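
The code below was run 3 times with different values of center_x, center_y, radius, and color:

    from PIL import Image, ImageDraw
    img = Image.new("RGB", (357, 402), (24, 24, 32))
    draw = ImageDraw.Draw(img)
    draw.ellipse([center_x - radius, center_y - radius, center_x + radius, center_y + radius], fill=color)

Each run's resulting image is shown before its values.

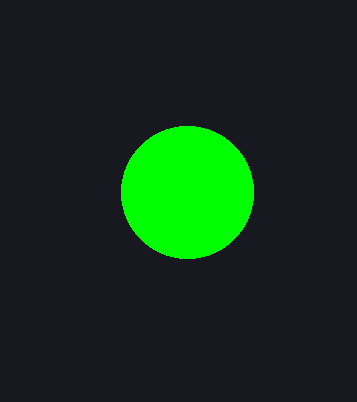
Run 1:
center_x = 187; center_y = 192; radius = 66; color = 'lime'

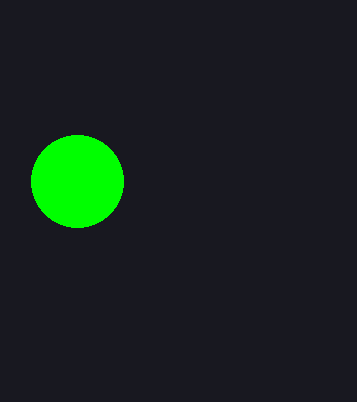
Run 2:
center_x = 77
center_y = 181
radius = 46
color = 'lime'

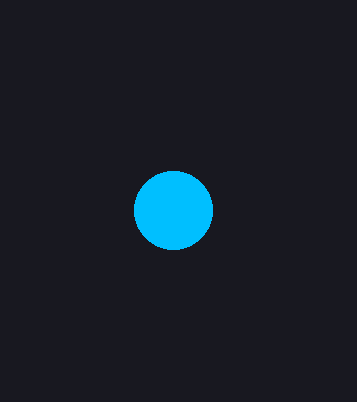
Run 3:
center_x = 173
center_y = 210
radius = 39
color = 'deepskyblue'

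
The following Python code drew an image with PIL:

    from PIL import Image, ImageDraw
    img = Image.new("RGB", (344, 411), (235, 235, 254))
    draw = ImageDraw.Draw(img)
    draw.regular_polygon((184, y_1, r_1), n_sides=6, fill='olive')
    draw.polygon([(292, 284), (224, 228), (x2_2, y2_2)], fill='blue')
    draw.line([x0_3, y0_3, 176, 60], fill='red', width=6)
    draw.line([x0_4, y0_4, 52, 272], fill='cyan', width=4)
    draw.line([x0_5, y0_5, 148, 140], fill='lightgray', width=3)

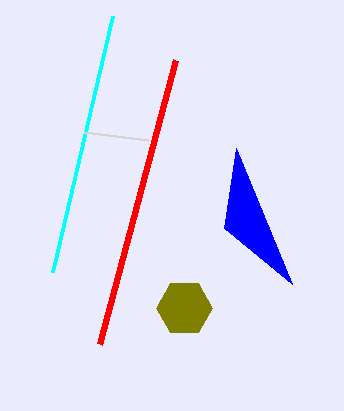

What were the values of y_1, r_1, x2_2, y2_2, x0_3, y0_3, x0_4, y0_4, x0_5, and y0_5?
y_1 = 308
r_1 = 28
x2_2 = 236
y2_2 = 148
x0_3 = 100
y0_3 = 344
x0_4 = 112
y0_4 = 16
x0_5 = 84
y0_5 = 132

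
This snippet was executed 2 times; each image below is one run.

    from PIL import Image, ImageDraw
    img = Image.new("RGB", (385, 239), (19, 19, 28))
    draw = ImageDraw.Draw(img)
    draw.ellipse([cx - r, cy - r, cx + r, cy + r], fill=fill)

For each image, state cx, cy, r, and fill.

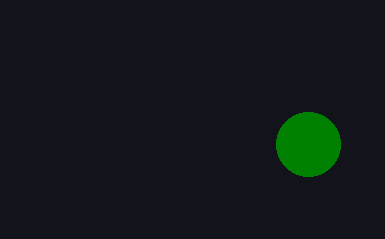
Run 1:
cx = 308; cy = 144; r = 32; fill = 'green'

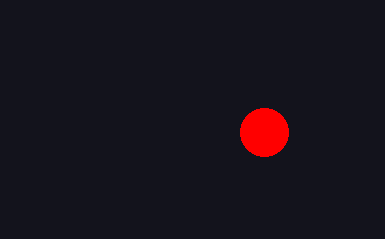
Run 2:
cx = 264; cy = 132; r = 24; fill = 'red'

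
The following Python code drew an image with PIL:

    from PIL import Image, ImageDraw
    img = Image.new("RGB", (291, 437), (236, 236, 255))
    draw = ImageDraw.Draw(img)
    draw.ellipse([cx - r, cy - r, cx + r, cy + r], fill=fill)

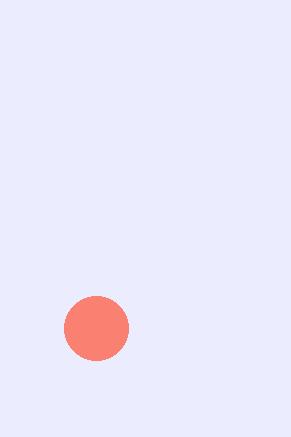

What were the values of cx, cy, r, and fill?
cx = 96, cy = 328, r = 32, fill = 'salmon'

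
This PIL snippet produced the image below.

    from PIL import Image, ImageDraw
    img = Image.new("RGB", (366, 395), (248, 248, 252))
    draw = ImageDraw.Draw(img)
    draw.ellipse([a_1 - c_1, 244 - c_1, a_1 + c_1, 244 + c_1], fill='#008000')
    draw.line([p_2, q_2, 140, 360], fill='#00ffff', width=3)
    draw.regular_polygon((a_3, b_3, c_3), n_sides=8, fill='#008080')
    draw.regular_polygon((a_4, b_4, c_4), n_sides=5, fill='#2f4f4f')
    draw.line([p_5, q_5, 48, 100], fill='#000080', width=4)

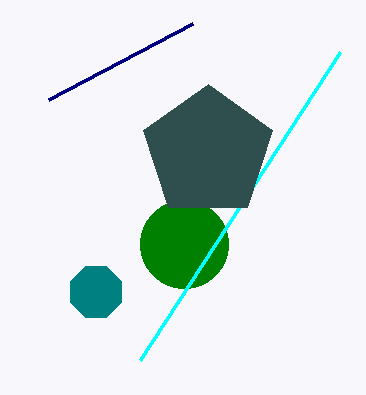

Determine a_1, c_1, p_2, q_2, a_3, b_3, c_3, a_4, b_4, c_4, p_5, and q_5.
a_1 = 184
c_1 = 44
p_2 = 340
q_2 = 52
a_3 = 96
b_3 = 292
c_3 = 28
a_4 = 208
b_4 = 152
c_4 = 68
p_5 = 192
q_5 = 24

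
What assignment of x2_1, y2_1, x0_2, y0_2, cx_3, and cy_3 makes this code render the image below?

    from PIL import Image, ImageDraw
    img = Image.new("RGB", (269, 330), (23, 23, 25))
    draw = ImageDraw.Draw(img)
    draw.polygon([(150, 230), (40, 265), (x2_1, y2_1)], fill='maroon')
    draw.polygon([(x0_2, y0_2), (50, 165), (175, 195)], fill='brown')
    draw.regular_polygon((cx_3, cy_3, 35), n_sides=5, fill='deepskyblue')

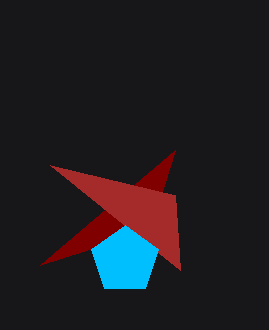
x2_1 = 175; y2_1 = 150; x0_2 = 180; y0_2 = 270; cx_3 = 125; cy_3 = 260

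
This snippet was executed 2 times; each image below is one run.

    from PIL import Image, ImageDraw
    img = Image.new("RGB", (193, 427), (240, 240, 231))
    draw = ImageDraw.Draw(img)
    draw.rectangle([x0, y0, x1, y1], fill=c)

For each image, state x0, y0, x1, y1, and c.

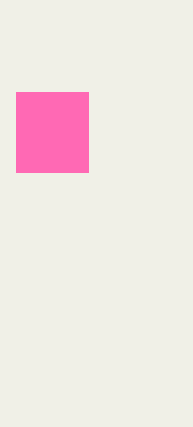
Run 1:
x0 = 16; y0 = 92; x1 = 88; y1 = 172; c = 'hotpink'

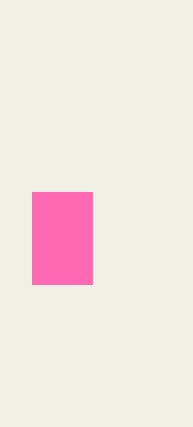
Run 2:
x0 = 32
y0 = 192
x1 = 92
y1 = 284
c = 'hotpink'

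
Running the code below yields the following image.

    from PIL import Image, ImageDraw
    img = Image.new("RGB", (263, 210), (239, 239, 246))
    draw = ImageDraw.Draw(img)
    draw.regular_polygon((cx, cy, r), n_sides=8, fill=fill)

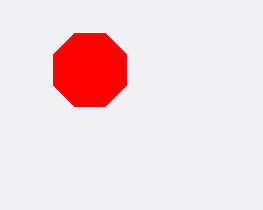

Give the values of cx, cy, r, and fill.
cx = 90
cy = 70
r = 40
fill = 'red'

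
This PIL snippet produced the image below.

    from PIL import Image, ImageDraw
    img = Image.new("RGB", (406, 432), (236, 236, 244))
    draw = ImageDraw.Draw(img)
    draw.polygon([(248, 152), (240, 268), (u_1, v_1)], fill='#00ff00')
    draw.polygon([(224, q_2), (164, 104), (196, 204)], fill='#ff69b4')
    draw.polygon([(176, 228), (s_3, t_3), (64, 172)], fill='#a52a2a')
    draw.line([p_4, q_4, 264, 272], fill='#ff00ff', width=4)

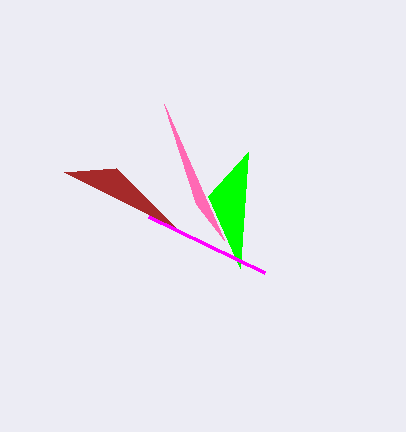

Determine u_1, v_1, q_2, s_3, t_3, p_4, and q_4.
u_1 = 208, v_1 = 196, q_2 = 240, s_3 = 116, t_3 = 168, p_4 = 148, q_4 = 216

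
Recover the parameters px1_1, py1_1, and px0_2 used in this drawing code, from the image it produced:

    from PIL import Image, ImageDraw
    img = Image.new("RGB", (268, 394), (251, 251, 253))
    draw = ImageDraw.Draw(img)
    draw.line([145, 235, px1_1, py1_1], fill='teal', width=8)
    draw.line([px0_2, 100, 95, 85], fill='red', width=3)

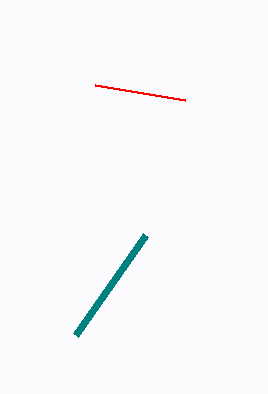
px1_1 = 75; py1_1 = 335; px0_2 = 185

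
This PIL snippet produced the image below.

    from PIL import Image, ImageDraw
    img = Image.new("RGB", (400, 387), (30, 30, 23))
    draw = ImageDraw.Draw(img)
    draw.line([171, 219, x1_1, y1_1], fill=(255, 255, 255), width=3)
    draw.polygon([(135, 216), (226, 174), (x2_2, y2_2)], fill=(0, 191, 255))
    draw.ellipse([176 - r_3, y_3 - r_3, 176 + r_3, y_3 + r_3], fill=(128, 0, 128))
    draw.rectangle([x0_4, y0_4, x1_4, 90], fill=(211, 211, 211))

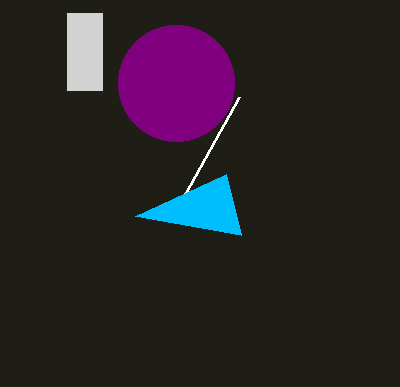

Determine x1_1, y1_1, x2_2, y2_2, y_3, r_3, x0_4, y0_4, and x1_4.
x1_1 = 239
y1_1 = 97
x2_2 = 241
y2_2 = 235
y_3 = 83
r_3 = 58
x0_4 = 67
y0_4 = 13
x1_4 = 102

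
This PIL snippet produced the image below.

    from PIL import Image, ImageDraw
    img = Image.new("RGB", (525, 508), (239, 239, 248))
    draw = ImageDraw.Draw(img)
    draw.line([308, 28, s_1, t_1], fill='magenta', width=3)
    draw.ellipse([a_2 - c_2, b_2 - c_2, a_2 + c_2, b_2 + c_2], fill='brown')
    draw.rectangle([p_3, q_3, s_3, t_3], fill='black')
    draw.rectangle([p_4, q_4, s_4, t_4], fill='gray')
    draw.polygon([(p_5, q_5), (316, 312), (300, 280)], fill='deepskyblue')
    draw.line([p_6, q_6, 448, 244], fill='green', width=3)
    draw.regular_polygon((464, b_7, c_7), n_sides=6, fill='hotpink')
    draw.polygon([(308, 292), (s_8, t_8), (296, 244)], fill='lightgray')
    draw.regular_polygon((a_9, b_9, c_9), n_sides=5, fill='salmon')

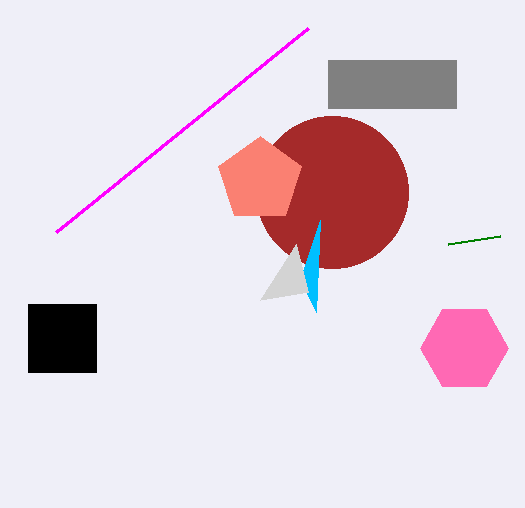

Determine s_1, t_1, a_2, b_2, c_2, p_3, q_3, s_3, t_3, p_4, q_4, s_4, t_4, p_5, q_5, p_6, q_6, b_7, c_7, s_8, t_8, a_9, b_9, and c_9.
s_1 = 56; t_1 = 232; a_2 = 332; b_2 = 192; c_2 = 76; p_3 = 28; q_3 = 304; s_3 = 96; t_3 = 372; p_4 = 328; q_4 = 60; s_4 = 456; t_4 = 108; p_5 = 320; q_5 = 220; p_6 = 500; q_6 = 236; b_7 = 348; c_7 = 44; s_8 = 260; t_8 = 300; a_9 = 260; b_9 = 180; c_9 = 44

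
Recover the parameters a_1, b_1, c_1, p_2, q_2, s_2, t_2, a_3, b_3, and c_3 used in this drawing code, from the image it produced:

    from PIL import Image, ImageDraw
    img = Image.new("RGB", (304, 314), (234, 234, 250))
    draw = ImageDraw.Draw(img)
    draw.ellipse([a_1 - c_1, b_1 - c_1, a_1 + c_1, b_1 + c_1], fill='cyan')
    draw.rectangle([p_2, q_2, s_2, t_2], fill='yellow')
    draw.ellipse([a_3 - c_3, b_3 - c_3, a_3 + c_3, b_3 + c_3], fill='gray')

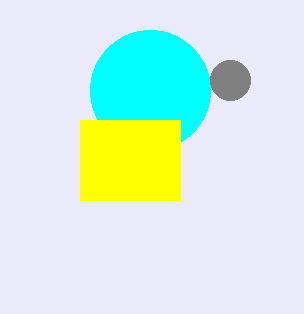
a_1 = 150; b_1 = 90; c_1 = 60; p_2 = 80; q_2 = 120; s_2 = 180; t_2 = 200; a_3 = 230; b_3 = 80; c_3 = 20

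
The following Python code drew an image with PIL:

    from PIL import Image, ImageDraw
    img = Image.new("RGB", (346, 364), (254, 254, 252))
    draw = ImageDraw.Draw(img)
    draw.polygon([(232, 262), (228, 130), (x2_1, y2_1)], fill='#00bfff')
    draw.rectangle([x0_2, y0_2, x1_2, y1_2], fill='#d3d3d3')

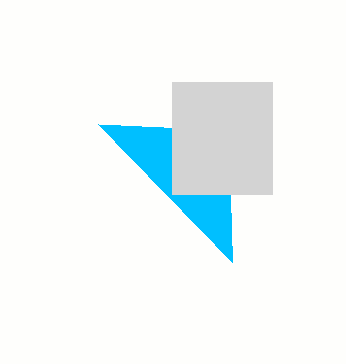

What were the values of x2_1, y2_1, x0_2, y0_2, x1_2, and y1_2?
x2_1 = 98, y2_1 = 124, x0_2 = 172, y0_2 = 82, x1_2 = 272, y1_2 = 194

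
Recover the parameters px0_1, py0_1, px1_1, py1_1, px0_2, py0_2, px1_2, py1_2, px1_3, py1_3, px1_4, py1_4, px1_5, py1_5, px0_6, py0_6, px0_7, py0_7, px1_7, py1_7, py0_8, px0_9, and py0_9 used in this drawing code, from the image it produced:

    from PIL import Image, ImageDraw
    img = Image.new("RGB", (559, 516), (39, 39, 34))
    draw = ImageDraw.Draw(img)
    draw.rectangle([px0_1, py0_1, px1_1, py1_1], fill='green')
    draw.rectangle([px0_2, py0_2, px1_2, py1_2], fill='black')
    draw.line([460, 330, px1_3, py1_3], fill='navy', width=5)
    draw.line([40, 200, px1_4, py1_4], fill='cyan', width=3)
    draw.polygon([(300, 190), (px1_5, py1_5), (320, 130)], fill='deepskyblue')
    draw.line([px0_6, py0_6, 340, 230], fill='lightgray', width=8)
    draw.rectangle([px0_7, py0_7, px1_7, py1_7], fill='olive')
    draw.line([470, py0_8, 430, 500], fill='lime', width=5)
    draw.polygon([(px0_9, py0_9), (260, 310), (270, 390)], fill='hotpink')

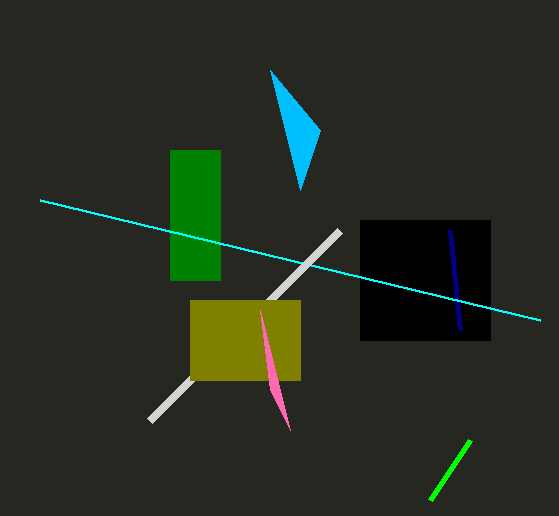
px0_1 = 170, py0_1 = 150, px1_1 = 220, py1_1 = 280, px0_2 = 360, py0_2 = 220, px1_2 = 490, py1_2 = 340, px1_3 = 450, py1_3 = 230, px1_4 = 540, py1_4 = 320, px1_5 = 270, py1_5 = 70, px0_6 = 150, py0_6 = 420, px0_7 = 190, py0_7 = 300, px1_7 = 300, py1_7 = 380, py0_8 = 440, px0_9 = 290, py0_9 = 430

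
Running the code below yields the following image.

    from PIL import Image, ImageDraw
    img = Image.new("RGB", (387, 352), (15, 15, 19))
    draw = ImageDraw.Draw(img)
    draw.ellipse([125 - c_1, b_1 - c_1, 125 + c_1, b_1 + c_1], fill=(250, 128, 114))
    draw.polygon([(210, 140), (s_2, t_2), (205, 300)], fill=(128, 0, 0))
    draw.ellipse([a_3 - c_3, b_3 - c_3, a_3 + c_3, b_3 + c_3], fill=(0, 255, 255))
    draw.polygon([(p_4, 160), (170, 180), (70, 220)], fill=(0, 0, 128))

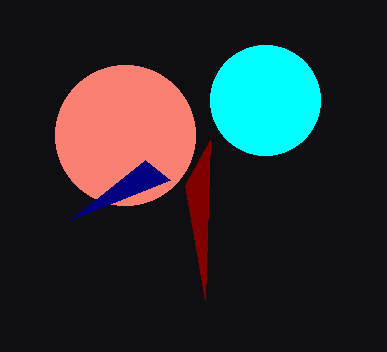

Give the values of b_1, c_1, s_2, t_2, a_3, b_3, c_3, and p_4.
b_1 = 135, c_1 = 70, s_2 = 185, t_2 = 185, a_3 = 265, b_3 = 100, c_3 = 55, p_4 = 145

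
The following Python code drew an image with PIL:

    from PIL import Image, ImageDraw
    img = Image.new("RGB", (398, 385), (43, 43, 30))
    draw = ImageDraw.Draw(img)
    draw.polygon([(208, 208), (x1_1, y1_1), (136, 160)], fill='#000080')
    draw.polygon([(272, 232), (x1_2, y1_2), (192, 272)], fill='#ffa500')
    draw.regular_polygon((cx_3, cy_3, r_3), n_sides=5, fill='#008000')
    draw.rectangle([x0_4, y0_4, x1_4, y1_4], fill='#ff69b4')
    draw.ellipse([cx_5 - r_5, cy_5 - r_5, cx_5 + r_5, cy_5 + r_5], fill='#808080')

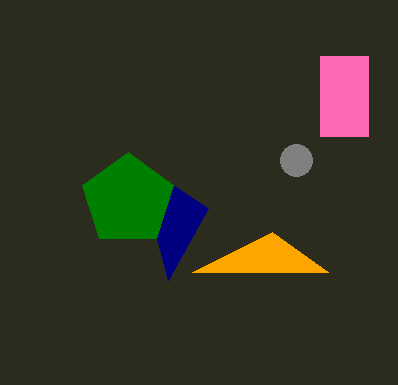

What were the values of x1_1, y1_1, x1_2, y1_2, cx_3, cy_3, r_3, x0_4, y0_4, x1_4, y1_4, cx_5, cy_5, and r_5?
x1_1 = 168
y1_1 = 280
x1_2 = 328
y1_2 = 272
cx_3 = 128
cy_3 = 200
r_3 = 48
x0_4 = 320
y0_4 = 56
x1_4 = 368
y1_4 = 136
cx_5 = 296
cy_5 = 160
r_5 = 16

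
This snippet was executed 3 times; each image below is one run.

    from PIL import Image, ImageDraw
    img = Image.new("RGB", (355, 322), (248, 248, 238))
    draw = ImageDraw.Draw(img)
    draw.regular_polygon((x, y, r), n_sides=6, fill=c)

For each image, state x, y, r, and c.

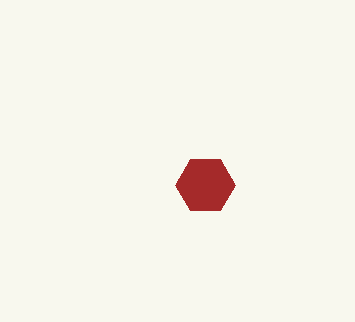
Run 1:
x = 205, y = 185, r = 30, c = 'brown'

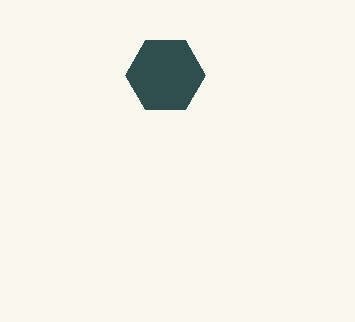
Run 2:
x = 165
y = 75
r = 40
c = 'darkslategray'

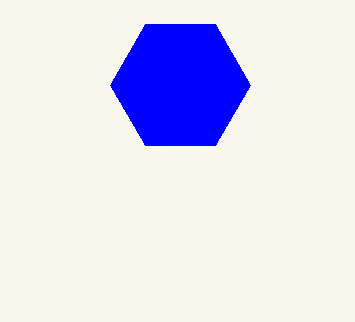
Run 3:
x = 180; y = 85; r = 70; c = 'blue'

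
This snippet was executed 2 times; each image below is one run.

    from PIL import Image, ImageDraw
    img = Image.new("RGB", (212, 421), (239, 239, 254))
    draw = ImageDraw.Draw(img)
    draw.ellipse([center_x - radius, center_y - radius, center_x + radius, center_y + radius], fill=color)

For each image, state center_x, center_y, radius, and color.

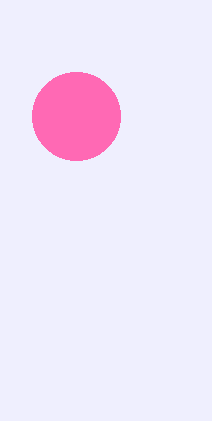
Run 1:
center_x = 76, center_y = 116, radius = 44, color = 'hotpink'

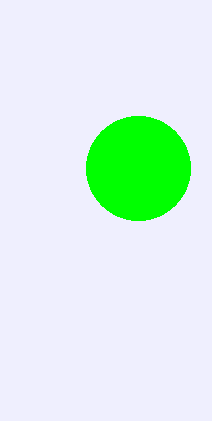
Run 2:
center_x = 138, center_y = 168, radius = 52, color = 'lime'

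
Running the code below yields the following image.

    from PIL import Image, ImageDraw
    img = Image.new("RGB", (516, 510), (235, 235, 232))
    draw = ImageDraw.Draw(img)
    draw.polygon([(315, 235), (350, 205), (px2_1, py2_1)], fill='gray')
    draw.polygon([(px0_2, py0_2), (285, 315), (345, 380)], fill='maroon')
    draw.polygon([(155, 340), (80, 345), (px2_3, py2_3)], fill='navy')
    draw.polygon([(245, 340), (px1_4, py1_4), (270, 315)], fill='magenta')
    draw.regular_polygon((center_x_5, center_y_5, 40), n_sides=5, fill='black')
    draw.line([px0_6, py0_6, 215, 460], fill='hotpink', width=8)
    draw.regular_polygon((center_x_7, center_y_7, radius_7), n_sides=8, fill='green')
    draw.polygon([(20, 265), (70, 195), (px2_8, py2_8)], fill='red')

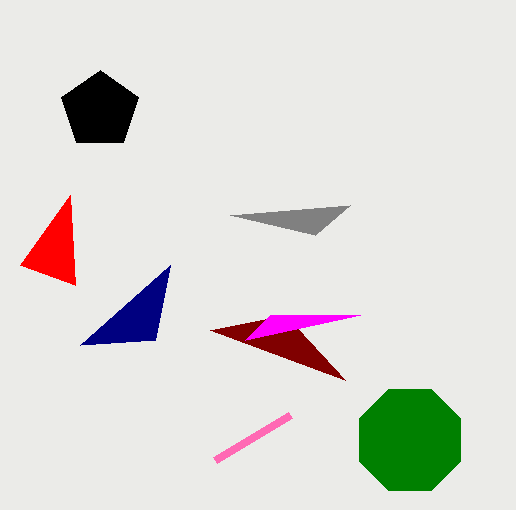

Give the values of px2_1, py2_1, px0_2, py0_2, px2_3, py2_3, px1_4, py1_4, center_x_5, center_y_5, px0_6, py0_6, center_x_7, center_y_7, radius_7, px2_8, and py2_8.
px2_1 = 230
py2_1 = 215
px0_2 = 210
py0_2 = 330
px2_3 = 170
py2_3 = 265
px1_4 = 360
py1_4 = 315
center_x_5 = 100
center_y_5 = 110
px0_6 = 290
py0_6 = 415
center_x_7 = 410
center_y_7 = 440
radius_7 = 55
px2_8 = 75
py2_8 = 285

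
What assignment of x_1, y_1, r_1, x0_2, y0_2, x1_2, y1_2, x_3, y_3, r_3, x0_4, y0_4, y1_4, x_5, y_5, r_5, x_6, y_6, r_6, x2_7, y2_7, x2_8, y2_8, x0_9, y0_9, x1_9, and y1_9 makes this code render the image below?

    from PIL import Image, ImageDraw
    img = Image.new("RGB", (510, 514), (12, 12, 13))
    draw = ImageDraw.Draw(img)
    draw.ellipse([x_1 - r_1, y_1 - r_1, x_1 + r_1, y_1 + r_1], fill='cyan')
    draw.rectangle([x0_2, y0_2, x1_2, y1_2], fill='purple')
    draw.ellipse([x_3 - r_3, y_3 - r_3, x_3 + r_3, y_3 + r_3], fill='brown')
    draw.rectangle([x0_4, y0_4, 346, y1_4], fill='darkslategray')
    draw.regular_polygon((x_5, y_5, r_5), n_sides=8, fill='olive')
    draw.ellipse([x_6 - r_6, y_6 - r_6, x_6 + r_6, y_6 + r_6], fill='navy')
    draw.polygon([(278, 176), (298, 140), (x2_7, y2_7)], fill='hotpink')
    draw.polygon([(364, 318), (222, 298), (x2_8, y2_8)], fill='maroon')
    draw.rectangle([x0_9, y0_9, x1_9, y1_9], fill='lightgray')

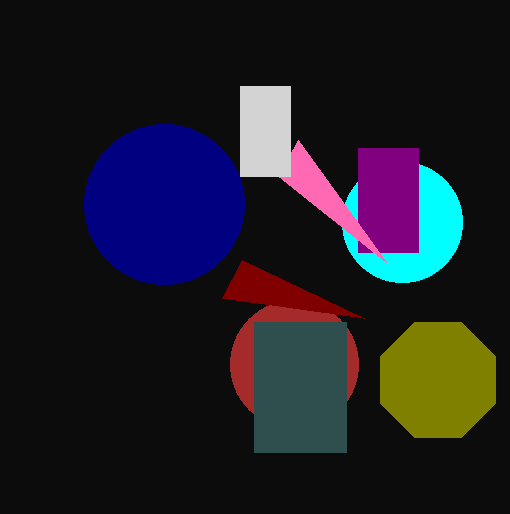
x_1 = 402
y_1 = 222
r_1 = 60
x0_2 = 358
y0_2 = 148
x1_2 = 418
y1_2 = 252
x_3 = 294
y_3 = 364
r_3 = 64
x0_4 = 254
y0_4 = 322
y1_4 = 452
x_5 = 438
y_5 = 380
r_5 = 62
x_6 = 164
y_6 = 204
r_6 = 80
x2_7 = 386
y2_7 = 262
x2_8 = 242
y2_8 = 260
x0_9 = 240
y0_9 = 86
x1_9 = 290
y1_9 = 176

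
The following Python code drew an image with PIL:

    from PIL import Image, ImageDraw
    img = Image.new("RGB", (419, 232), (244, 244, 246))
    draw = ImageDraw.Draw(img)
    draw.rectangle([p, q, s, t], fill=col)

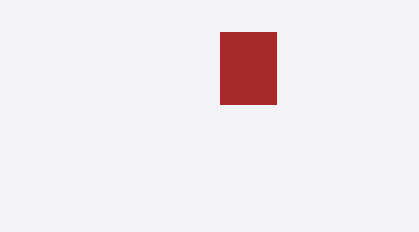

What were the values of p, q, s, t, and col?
p = 220; q = 32; s = 276; t = 104; col = 'brown'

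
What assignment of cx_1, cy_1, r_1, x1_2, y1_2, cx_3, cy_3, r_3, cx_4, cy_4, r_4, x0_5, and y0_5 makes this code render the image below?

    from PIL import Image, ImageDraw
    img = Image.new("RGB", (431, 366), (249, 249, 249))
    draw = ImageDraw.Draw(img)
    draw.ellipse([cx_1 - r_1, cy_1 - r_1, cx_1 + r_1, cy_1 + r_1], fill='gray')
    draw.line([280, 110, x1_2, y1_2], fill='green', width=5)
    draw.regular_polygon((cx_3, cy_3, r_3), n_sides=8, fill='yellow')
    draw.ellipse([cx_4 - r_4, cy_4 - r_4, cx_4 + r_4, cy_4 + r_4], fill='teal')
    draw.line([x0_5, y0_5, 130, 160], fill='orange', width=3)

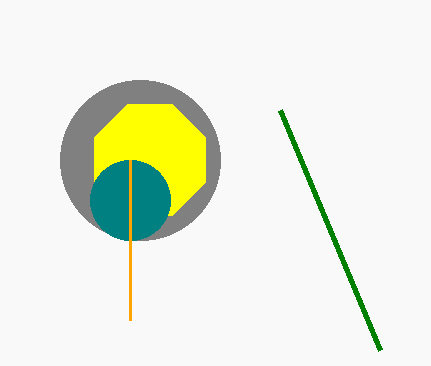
cx_1 = 140, cy_1 = 160, r_1 = 80, x1_2 = 380, y1_2 = 350, cx_3 = 150, cy_3 = 160, r_3 = 60, cx_4 = 130, cy_4 = 200, r_4 = 40, x0_5 = 130, y0_5 = 320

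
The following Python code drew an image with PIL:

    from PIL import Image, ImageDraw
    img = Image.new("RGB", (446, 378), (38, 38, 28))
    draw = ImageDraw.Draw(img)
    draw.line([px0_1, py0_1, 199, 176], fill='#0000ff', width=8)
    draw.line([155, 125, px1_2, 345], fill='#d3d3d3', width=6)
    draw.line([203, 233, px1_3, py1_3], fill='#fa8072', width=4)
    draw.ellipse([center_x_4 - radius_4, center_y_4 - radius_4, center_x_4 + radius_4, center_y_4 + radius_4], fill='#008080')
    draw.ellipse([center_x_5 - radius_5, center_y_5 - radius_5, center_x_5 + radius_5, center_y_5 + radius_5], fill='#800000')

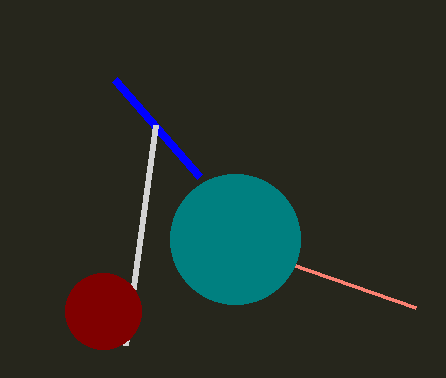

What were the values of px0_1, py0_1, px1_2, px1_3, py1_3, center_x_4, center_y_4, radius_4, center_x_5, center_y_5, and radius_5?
px0_1 = 114; py0_1 = 79; px1_2 = 125; px1_3 = 415; py1_3 = 307; center_x_4 = 235; center_y_4 = 239; radius_4 = 65; center_x_5 = 103; center_y_5 = 311; radius_5 = 38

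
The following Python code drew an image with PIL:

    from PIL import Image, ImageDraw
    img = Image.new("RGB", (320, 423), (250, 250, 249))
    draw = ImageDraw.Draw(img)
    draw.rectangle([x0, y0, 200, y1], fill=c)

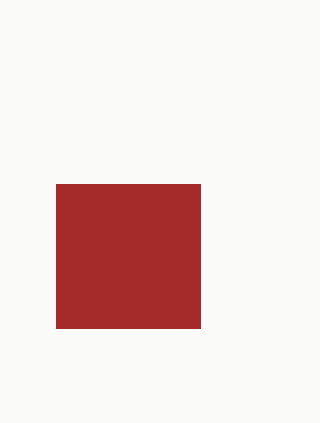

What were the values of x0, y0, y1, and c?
x0 = 56; y0 = 184; y1 = 328; c = 'brown'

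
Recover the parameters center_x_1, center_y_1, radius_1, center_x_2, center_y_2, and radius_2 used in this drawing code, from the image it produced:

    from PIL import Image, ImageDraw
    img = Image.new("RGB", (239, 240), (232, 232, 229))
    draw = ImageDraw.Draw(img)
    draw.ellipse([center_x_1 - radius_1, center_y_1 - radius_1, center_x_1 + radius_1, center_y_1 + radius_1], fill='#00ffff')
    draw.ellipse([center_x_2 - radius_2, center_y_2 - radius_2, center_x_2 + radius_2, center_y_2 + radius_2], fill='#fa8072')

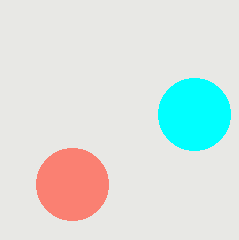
center_x_1 = 194; center_y_1 = 114; radius_1 = 36; center_x_2 = 72; center_y_2 = 184; radius_2 = 36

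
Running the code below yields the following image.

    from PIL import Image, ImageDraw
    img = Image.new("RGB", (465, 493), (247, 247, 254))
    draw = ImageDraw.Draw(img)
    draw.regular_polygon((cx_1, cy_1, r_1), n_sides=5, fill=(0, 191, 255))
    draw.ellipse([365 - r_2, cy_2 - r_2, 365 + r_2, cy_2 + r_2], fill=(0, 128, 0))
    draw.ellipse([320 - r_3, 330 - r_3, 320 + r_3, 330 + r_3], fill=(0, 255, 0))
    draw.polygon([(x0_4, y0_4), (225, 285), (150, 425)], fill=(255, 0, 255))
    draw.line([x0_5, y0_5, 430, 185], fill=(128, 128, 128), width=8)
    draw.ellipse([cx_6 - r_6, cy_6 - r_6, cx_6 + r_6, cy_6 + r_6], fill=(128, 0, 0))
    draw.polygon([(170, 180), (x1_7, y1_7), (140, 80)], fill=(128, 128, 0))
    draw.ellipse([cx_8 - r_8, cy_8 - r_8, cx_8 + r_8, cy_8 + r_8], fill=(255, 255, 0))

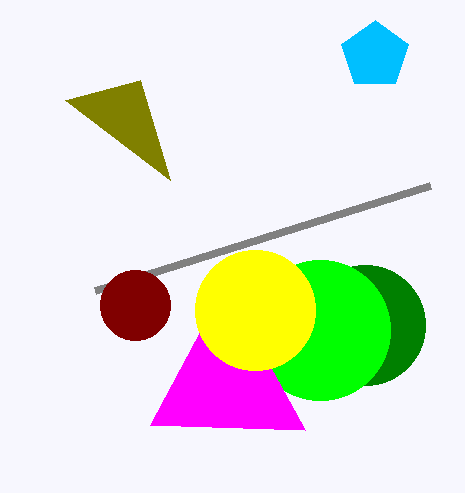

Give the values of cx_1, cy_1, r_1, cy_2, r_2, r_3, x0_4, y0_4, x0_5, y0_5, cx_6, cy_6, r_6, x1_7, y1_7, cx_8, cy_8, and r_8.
cx_1 = 375; cy_1 = 55; r_1 = 35; cy_2 = 325; r_2 = 60; r_3 = 70; x0_4 = 305; y0_4 = 430; x0_5 = 95; y0_5 = 290; cx_6 = 135; cy_6 = 305; r_6 = 35; x1_7 = 65; y1_7 = 100; cx_8 = 255; cy_8 = 310; r_8 = 60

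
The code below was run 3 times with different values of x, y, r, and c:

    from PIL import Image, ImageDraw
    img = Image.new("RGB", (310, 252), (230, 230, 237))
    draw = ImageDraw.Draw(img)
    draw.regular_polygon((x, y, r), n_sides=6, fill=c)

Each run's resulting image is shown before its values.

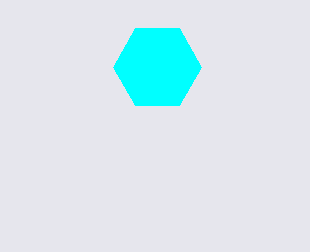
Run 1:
x = 157
y = 67
r = 44
c = 'cyan'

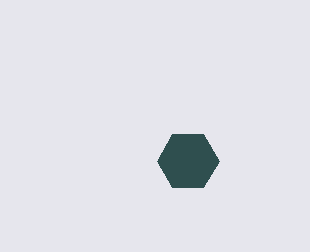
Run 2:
x = 188, y = 161, r = 31, c = 'darkslategray'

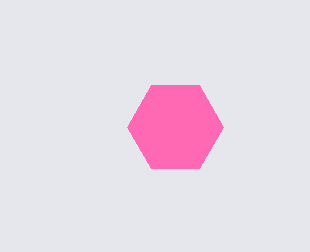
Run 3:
x = 175, y = 127, r = 48, c = 'hotpink'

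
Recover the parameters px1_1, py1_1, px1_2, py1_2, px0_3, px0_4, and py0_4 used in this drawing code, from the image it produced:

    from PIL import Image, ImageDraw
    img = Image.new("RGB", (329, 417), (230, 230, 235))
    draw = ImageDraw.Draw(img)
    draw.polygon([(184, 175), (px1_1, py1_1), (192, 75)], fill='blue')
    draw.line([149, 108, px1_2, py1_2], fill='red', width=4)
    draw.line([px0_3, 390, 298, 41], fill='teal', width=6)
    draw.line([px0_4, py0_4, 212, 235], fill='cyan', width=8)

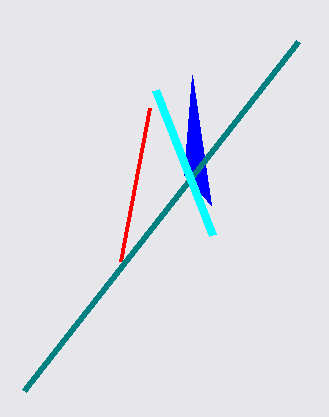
px1_1 = 211; py1_1 = 205; px1_2 = 120; py1_2 = 261; px0_3 = 24; px0_4 = 155; py0_4 = 90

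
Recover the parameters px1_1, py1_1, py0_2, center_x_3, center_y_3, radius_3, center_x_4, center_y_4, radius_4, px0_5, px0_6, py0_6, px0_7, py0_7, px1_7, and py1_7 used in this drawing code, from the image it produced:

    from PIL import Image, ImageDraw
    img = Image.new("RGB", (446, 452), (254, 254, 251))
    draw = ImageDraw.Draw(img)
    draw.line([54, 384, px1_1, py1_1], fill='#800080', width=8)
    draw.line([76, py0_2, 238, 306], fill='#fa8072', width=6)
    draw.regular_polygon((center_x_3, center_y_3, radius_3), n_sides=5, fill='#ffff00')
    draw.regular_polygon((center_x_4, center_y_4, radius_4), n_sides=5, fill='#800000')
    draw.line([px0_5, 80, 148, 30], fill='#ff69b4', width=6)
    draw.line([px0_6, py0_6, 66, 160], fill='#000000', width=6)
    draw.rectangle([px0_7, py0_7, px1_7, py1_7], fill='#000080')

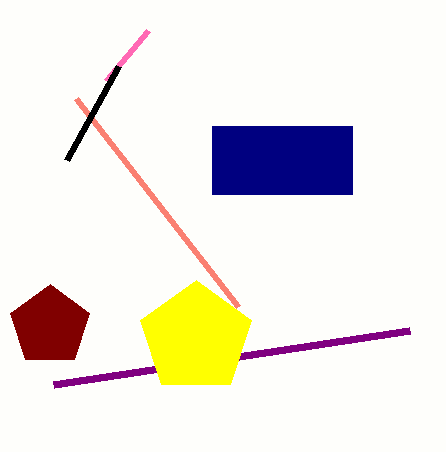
px1_1 = 410, py1_1 = 330, py0_2 = 98, center_x_3 = 196, center_y_3 = 338, radius_3 = 58, center_x_4 = 50, center_y_4 = 326, radius_4 = 42, px0_5 = 106, px0_6 = 118, py0_6 = 66, px0_7 = 212, py0_7 = 126, px1_7 = 352, py1_7 = 194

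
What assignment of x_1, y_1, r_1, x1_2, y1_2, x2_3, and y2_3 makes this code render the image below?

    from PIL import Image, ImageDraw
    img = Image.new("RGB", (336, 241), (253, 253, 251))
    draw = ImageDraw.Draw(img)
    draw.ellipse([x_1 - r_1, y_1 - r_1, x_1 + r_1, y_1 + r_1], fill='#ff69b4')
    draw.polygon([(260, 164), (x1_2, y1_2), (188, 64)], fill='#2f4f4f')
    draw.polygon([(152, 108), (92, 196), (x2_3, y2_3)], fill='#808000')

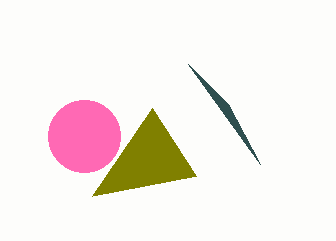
x_1 = 84, y_1 = 136, r_1 = 36, x1_2 = 228, y1_2 = 104, x2_3 = 196, y2_3 = 176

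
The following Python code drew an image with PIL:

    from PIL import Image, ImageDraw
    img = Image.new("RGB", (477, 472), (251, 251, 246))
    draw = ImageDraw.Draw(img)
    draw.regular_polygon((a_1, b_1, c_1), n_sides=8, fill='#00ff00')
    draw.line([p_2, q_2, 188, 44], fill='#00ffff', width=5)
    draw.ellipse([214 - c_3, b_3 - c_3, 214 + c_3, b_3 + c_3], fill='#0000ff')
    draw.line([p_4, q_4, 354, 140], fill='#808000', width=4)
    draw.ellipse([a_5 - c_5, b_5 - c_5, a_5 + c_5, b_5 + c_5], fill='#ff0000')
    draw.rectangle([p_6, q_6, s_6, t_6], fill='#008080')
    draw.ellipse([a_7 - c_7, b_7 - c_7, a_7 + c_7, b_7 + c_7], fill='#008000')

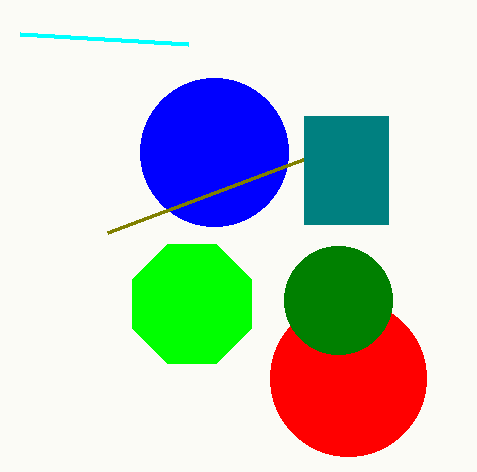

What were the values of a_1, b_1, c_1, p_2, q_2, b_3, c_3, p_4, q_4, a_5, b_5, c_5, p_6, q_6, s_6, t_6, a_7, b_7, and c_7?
a_1 = 192; b_1 = 304; c_1 = 64; p_2 = 20; q_2 = 34; b_3 = 152; c_3 = 74; p_4 = 108; q_4 = 232; a_5 = 348; b_5 = 378; c_5 = 78; p_6 = 304; q_6 = 116; s_6 = 388; t_6 = 224; a_7 = 338; b_7 = 300; c_7 = 54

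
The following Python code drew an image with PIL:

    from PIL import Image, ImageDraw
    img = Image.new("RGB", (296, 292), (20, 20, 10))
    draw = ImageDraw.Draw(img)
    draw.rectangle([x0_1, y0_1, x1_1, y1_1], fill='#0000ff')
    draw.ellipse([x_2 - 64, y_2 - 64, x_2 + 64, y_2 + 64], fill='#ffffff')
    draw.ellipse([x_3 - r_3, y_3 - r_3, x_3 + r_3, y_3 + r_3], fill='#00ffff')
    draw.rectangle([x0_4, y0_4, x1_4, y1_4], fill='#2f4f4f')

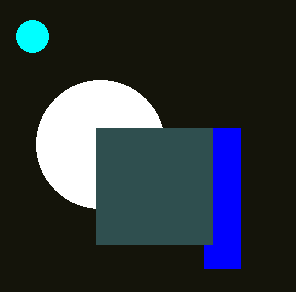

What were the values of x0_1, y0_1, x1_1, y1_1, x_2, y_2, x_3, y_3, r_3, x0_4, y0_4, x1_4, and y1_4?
x0_1 = 204, y0_1 = 128, x1_1 = 240, y1_1 = 268, x_2 = 100, y_2 = 144, x_3 = 32, y_3 = 36, r_3 = 16, x0_4 = 96, y0_4 = 128, x1_4 = 212, y1_4 = 244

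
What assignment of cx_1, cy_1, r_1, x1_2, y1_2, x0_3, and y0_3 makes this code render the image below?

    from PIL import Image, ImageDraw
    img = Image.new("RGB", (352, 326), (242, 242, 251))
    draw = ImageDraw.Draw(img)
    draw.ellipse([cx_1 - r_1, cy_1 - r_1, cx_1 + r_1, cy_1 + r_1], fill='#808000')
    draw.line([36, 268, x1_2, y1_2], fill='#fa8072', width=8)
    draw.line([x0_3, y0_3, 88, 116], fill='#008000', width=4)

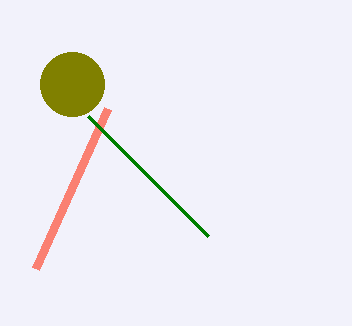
cx_1 = 72
cy_1 = 84
r_1 = 32
x1_2 = 108
y1_2 = 108
x0_3 = 208
y0_3 = 236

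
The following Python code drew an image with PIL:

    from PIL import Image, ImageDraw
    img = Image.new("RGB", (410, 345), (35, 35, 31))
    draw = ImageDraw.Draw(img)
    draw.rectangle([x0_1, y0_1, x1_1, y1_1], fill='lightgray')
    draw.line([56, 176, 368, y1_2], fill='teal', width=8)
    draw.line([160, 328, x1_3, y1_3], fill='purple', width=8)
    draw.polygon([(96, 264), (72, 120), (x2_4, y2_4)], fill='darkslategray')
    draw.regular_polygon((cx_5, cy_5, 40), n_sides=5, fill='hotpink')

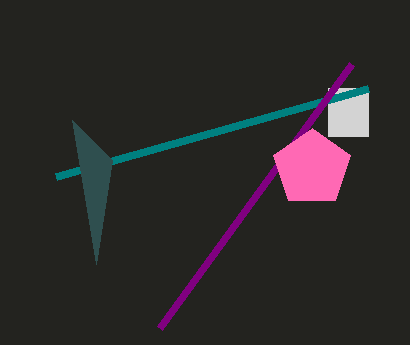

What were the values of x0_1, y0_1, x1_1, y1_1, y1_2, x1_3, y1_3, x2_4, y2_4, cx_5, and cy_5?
x0_1 = 328
y0_1 = 88
x1_1 = 368
y1_1 = 136
y1_2 = 88
x1_3 = 352
y1_3 = 64
x2_4 = 112
y2_4 = 160
cx_5 = 312
cy_5 = 168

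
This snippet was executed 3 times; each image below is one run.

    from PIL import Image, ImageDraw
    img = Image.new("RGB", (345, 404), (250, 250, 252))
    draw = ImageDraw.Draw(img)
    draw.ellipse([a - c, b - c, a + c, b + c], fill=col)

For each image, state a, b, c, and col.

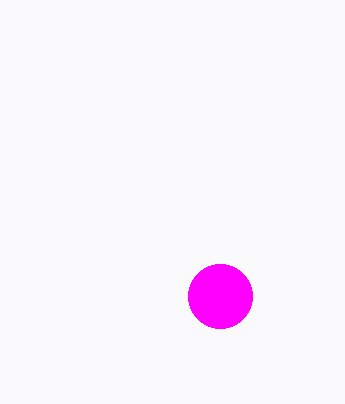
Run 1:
a = 220; b = 296; c = 32; col = 'magenta'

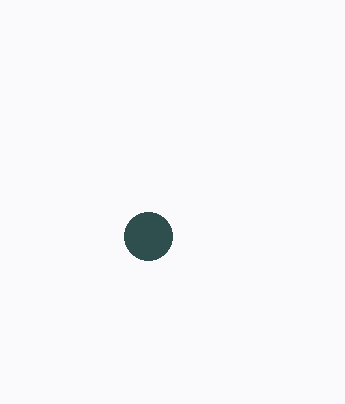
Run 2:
a = 148
b = 236
c = 24
col = 'darkslategray'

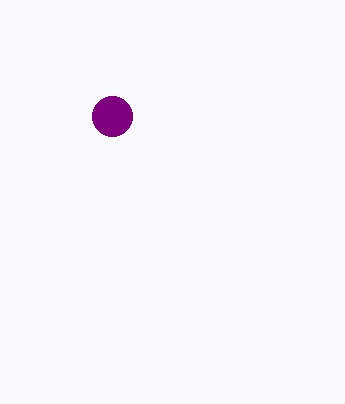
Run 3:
a = 112, b = 116, c = 20, col = 'purple'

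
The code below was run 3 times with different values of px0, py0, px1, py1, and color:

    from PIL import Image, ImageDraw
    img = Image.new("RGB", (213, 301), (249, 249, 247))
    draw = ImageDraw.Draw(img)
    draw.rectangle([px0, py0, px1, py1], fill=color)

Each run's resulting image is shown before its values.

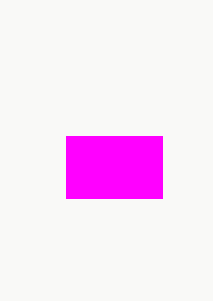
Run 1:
px0 = 66; py0 = 136; px1 = 162; py1 = 198; color = 'magenta'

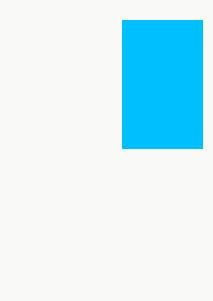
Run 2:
px0 = 122; py0 = 20; px1 = 202; py1 = 148; color = 'deepskyblue'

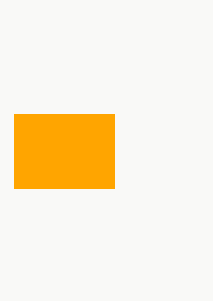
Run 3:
px0 = 14
py0 = 114
px1 = 114
py1 = 188
color = 'orange'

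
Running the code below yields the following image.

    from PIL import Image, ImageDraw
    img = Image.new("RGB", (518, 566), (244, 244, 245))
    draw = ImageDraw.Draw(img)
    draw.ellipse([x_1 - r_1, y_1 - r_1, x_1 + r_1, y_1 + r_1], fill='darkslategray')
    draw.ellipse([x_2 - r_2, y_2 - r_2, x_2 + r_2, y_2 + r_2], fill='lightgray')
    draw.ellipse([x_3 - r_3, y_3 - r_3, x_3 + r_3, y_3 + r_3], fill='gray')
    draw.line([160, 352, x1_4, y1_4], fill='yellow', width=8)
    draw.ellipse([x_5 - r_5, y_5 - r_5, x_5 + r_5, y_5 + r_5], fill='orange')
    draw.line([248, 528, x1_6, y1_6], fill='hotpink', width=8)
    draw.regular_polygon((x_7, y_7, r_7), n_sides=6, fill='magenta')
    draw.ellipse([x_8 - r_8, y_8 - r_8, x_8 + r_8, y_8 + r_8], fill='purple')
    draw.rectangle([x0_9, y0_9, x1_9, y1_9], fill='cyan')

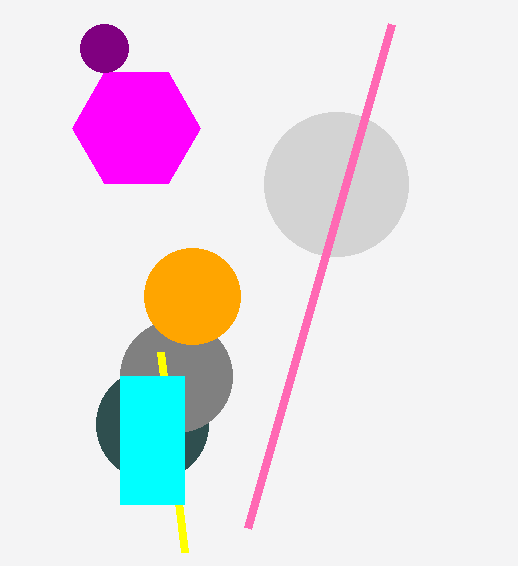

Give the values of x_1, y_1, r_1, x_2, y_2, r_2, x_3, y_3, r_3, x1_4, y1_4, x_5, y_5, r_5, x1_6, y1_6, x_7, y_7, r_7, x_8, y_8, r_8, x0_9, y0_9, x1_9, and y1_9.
x_1 = 152
y_1 = 424
r_1 = 56
x_2 = 336
y_2 = 184
r_2 = 72
x_3 = 176
y_3 = 376
r_3 = 56
x1_4 = 184
y1_4 = 552
x_5 = 192
y_5 = 296
r_5 = 48
x1_6 = 392
y1_6 = 24
x_7 = 136
y_7 = 128
r_7 = 64
x_8 = 104
y_8 = 48
r_8 = 24
x0_9 = 120
y0_9 = 376
x1_9 = 184
y1_9 = 504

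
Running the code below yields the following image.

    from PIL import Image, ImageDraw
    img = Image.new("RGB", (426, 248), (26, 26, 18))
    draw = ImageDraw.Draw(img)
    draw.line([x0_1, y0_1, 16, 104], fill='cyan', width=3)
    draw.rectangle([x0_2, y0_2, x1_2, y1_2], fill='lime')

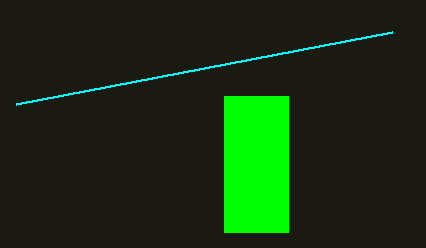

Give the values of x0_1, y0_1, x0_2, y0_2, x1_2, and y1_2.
x0_1 = 392, y0_1 = 32, x0_2 = 224, y0_2 = 96, x1_2 = 288, y1_2 = 232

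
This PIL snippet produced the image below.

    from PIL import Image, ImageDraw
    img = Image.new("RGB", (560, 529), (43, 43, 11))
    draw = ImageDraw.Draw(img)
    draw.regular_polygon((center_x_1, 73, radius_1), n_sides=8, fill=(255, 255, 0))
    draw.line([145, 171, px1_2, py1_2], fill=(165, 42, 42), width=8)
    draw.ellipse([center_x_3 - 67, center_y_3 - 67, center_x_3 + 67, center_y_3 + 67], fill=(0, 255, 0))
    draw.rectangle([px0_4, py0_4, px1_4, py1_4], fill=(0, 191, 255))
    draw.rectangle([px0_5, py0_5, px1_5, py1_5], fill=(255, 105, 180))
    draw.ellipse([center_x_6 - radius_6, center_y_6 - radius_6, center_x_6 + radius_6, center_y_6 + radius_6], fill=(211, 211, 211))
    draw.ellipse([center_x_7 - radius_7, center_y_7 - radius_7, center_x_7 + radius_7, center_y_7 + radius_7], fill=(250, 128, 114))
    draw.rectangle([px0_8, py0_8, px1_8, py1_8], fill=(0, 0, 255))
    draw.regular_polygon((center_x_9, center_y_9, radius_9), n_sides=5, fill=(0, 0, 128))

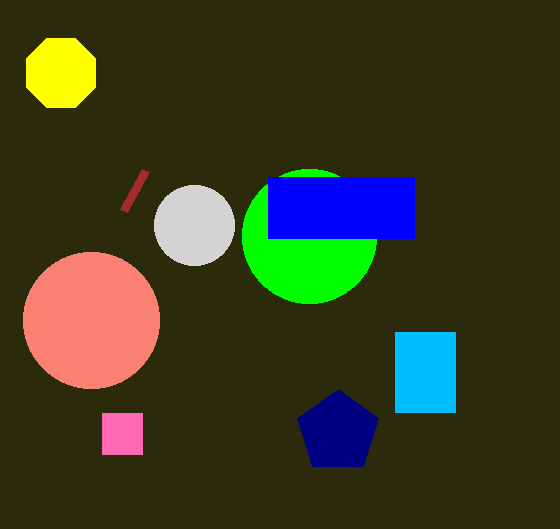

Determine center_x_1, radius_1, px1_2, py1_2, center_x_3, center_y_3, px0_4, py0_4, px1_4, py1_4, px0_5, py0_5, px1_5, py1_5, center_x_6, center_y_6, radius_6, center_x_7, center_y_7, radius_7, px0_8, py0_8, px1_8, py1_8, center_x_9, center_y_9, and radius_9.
center_x_1 = 61; radius_1 = 37; px1_2 = 123; py1_2 = 211; center_x_3 = 309; center_y_3 = 236; px0_4 = 395; py0_4 = 332; px1_4 = 455; py1_4 = 412; px0_5 = 102; py0_5 = 413; px1_5 = 142; py1_5 = 454; center_x_6 = 194; center_y_6 = 225; radius_6 = 40; center_x_7 = 91; center_y_7 = 320; radius_7 = 68; px0_8 = 268; py0_8 = 177; px1_8 = 414; py1_8 = 238; center_x_9 = 338; center_y_9 = 432; radius_9 = 43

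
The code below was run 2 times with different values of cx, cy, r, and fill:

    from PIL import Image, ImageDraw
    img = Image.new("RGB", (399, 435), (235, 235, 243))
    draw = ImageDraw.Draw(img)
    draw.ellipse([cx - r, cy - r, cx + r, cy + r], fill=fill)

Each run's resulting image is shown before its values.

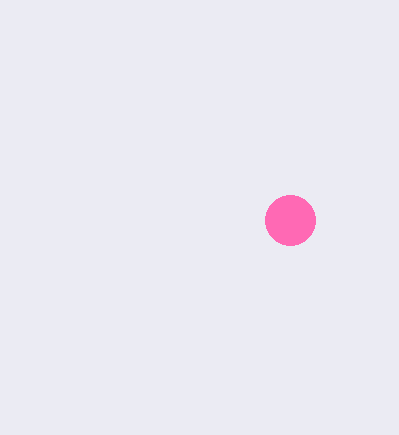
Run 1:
cx = 290, cy = 220, r = 25, fill = 'hotpink'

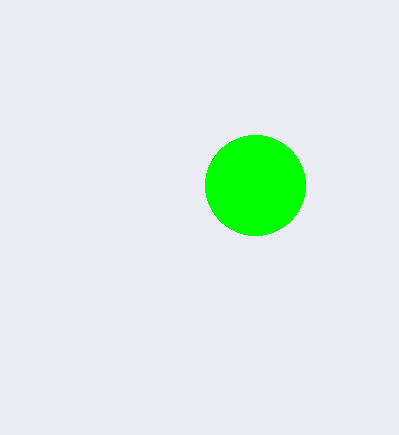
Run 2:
cx = 255; cy = 185; r = 50; fill = 'lime'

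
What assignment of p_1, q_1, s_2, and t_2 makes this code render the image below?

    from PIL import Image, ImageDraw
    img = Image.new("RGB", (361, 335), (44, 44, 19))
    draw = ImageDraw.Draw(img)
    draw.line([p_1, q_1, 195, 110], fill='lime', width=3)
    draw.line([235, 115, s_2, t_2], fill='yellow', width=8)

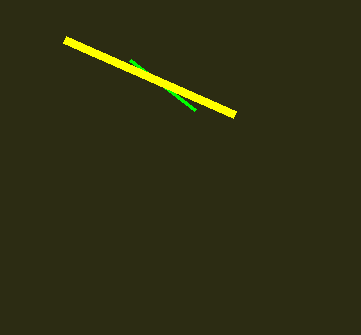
p_1 = 130; q_1 = 60; s_2 = 65; t_2 = 40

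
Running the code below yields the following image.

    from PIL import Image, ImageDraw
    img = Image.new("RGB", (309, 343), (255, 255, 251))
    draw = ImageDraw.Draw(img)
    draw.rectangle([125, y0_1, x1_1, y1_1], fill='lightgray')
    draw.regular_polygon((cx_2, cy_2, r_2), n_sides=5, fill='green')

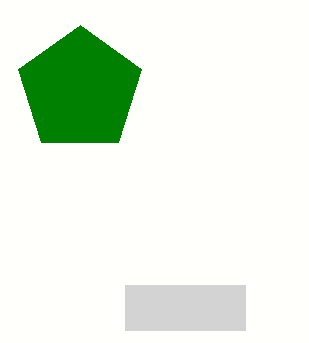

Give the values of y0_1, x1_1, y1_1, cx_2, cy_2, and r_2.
y0_1 = 285, x1_1 = 245, y1_1 = 330, cx_2 = 80, cy_2 = 90, r_2 = 65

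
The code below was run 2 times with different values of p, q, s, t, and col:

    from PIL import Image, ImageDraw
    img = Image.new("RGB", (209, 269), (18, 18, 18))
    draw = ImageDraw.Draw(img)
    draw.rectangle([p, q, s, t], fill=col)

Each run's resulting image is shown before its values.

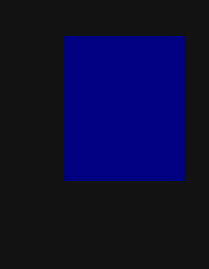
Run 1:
p = 64, q = 36, s = 184, t = 180, col = 'navy'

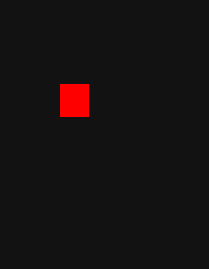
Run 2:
p = 60
q = 84
s = 88
t = 116
col = 'red'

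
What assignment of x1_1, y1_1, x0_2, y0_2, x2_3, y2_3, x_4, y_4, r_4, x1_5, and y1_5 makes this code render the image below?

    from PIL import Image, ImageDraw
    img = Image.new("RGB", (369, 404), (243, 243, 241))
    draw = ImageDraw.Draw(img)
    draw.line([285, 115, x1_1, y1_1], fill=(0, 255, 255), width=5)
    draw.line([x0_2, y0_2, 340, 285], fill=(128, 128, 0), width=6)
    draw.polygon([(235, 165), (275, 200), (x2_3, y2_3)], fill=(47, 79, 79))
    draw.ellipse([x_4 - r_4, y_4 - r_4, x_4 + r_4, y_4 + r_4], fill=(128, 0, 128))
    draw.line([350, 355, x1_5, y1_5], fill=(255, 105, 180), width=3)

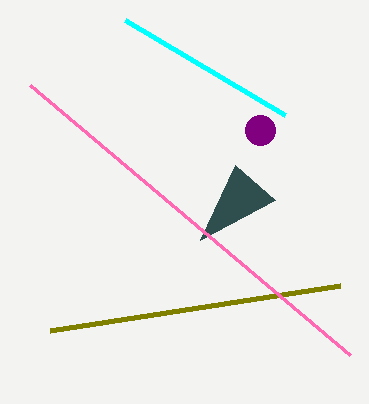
x1_1 = 125, y1_1 = 20, x0_2 = 50, y0_2 = 330, x2_3 = 200, y2_3 = 240, x_4 = 260, y_4 = 130, r_4 = 15, x1_5 = 30, y1_5 = 85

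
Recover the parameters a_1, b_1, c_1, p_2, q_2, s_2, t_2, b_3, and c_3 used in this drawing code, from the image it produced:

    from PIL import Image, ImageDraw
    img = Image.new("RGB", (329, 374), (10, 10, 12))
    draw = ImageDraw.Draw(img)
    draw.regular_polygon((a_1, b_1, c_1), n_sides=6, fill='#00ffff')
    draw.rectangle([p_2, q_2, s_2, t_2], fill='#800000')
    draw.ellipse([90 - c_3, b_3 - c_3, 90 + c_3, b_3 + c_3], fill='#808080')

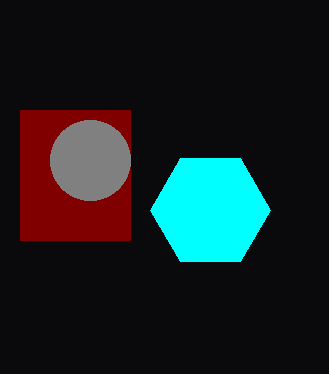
a_1 = 210
b_1 = 210
c_1 = 60
p_2 = 20
q_2 = 110
s_2 = 130
t_2 = 240
b_3 = 160
c_3 = 40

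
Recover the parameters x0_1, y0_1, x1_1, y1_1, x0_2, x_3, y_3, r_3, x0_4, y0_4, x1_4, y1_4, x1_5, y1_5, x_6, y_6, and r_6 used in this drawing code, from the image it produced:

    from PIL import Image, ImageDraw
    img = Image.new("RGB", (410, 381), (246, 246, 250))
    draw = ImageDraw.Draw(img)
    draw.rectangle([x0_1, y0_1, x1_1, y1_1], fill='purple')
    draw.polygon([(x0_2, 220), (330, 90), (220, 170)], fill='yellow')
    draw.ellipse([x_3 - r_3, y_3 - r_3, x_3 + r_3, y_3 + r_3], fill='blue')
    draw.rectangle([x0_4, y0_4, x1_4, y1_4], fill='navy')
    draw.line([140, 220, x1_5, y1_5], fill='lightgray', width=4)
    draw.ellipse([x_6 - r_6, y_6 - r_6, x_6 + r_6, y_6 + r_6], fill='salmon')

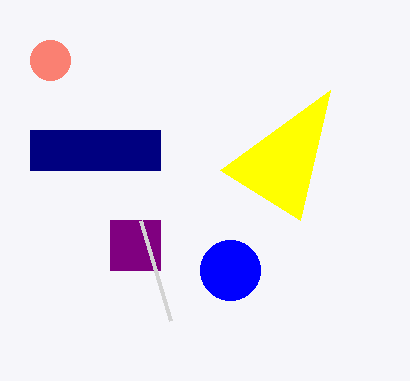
x0_1 = 110; y0_1 = 220; x1_1 = 160; y1_1 = 270; x0_2 = 300; x_3 = 230; y_3 = 270; r_3 = 30; x0_4 = 30; y0_4 = 130; x1_4 = 160; y1_4 = 170; x1_5 = 170; y1_5 = 320; x_6 = 50; y_6 = 60; r_6 = 20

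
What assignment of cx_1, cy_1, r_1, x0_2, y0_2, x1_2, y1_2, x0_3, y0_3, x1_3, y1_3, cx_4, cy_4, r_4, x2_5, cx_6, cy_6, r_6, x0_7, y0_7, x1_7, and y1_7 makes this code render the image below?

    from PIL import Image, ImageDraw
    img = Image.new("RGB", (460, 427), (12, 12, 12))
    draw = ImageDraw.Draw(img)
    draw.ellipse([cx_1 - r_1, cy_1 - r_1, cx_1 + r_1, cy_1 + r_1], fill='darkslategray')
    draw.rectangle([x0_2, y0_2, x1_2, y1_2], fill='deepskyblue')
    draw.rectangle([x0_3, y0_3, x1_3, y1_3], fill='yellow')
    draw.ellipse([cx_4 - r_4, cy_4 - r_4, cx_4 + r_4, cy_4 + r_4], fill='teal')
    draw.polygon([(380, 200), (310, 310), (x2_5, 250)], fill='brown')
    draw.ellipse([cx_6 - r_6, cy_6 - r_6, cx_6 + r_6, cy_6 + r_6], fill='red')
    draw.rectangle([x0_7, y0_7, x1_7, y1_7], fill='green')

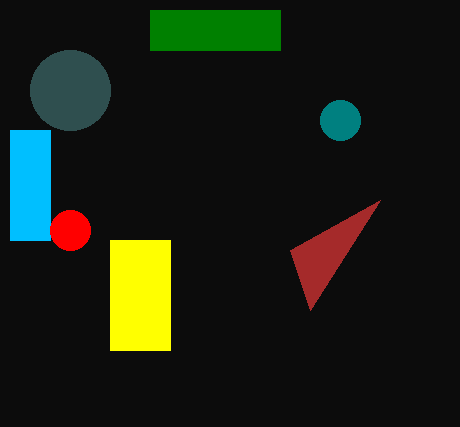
cx_1 = 70, cy_1 = 90, r_1 = 40, x0_2 = 10, y0_2 = 130, x1_2 = 50, y1_2 = 240, x0_3 = 110, y0_3 = 240, x1_3 = 170, y1_3 = 350, cx_4 = 340, cy_4 = 120, r_4 = 20, x2_5 = 290, cx_6 = 70, cy_6 = 230, r_6 = 20, x0_7 = 150, y0_7 = 10, x1_7 = 280, y1_7 = 50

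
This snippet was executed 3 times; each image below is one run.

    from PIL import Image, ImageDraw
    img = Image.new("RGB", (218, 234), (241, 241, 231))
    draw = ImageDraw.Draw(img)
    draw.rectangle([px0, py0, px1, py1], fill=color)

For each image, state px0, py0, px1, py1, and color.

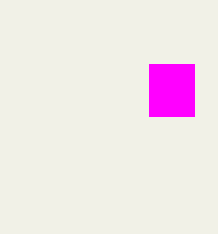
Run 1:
px0 = 149, py0 = 64, px1 = 194, py1 = 116, color = 'magenta'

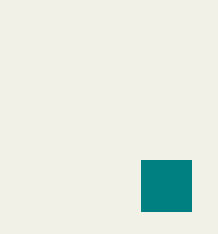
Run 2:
px0 = 141, py0 = 160, px1 = 191, py1 = 211, color = 'teal'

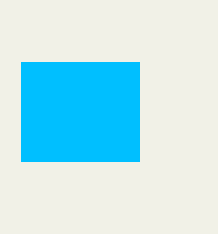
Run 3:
px0 = 21
py0 = 62
px1 = 139
py1 = 161
color = 'deepskyblue'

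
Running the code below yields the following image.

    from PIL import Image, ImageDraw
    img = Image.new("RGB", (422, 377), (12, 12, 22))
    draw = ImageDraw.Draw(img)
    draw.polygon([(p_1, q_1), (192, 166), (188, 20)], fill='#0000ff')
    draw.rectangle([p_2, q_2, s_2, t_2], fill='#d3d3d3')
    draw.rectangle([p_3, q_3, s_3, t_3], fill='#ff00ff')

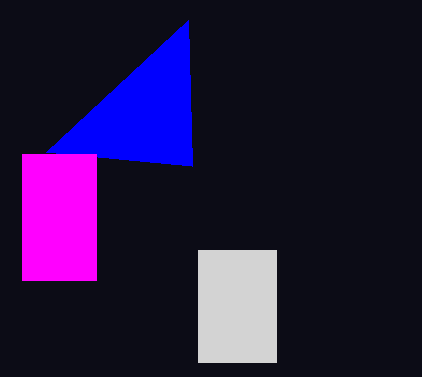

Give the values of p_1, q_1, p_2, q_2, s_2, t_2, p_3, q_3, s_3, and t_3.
p_1 = 46
q_1 = 152
p_2 = 198
q_2 = 250
s_2 = 276
t_2 = 362
p_3 = 22
q_3 = 154
s_3 = 96
t_3 = 280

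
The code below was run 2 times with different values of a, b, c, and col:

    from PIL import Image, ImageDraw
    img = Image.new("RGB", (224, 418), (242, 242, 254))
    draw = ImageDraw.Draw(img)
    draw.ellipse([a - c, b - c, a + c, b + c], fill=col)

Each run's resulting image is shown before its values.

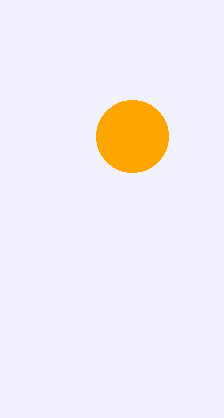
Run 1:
a = 132
b = 136
c = 36
col = 'orange'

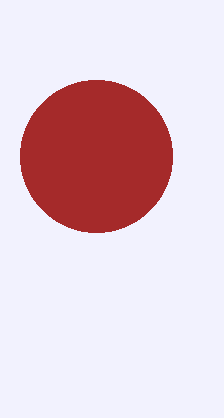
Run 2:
a = 96
b = 156
c = 76
col = 'brown'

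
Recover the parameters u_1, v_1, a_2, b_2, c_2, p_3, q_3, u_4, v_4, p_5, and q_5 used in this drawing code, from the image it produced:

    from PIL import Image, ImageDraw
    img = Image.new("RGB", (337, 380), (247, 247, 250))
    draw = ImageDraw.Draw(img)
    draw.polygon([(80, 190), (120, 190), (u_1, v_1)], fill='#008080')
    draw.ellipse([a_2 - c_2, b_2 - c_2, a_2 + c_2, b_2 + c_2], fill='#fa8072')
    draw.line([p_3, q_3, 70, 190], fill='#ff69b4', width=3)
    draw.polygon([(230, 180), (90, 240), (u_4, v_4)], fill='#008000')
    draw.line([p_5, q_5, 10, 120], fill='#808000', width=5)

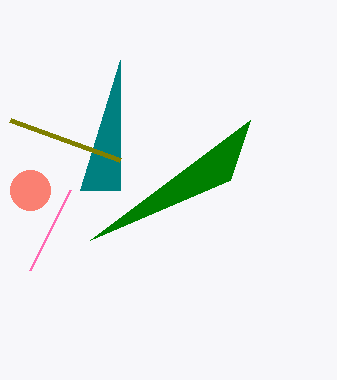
u_1 = 120, v_1 = 60, a_2 = 30, b_2 = 190, c_2 = 20, p_3 = 30, q_3 = 270, u_4 = 250, v_4 = 120, p_5 = 120, q_5 = 160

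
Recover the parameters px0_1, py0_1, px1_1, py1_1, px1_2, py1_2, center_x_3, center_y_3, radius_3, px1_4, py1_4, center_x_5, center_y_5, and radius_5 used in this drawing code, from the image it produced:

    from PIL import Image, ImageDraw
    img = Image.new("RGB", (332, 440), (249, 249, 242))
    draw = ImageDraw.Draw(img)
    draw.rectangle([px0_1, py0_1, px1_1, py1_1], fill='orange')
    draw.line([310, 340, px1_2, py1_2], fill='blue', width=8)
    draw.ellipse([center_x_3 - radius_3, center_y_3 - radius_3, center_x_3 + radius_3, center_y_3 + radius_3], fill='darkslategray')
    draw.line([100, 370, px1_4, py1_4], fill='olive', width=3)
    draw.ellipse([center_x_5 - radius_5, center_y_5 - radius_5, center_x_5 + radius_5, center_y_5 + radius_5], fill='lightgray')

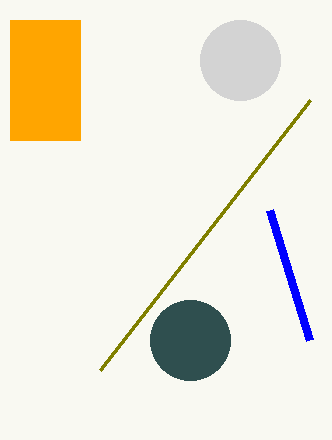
px0_1 = 10, py0_1 = 20, px1_1 = 80, py1_1 = 140, px1_2 = 270, py1_2 = 210, center_x_3 = 190, center_y_3 = 340, radius_3 = 40, px1_4 = 310, py1_4 = 100, center_x_5 = 240, center_y_5 = 60, radius_5 = 40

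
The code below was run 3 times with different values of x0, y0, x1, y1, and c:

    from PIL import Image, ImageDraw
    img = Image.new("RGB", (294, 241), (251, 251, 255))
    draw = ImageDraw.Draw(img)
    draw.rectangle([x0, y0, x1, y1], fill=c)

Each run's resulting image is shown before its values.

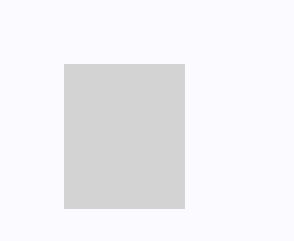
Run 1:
x0 = 64; y0 = 64; x1 = 184; y1 = 208; c = 'lightgray'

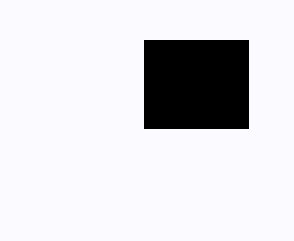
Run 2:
x0 = 144
y0 = 40
x1 = 248
y1 = 128
c = 'black'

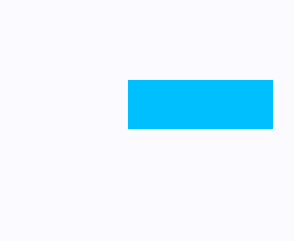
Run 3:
x0 = 128
y0 = 80
x1 = 272
y1 = 128
c = 'deepskyblue'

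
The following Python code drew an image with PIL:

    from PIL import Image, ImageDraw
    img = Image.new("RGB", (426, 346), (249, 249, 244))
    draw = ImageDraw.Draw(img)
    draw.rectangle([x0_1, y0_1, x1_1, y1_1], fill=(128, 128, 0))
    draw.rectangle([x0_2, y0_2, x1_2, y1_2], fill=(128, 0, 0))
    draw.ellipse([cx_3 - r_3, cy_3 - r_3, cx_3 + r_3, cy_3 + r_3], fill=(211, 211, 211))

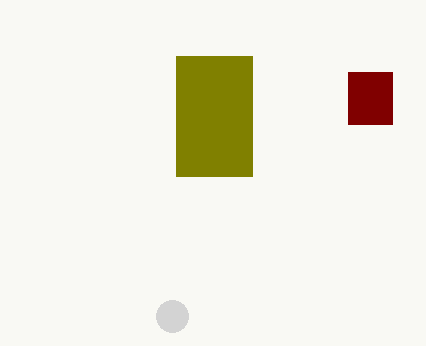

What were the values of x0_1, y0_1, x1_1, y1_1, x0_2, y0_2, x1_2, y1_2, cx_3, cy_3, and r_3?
x0_1 = 176, y0_1 = 56, x1_1 = 252, y1_1 = 176, x0_2 = 348, y0_2 = 72, x1_2 = 392, y1_2 = 124, cx_3 = 172, cy_3 = 316, r_3 = 16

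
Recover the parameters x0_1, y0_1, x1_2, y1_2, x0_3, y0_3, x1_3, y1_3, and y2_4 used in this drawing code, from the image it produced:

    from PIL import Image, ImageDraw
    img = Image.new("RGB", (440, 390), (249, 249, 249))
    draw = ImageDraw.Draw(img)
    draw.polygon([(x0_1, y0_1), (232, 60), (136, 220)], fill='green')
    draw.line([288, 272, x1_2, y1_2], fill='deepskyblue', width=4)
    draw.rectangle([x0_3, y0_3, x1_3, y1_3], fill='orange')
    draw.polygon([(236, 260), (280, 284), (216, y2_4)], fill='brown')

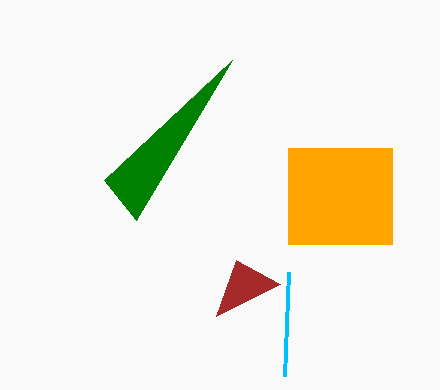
x0_1 = 104
y0_1 = 180
x1_2 = 284
y1_2 = 376
x0_3 = 288
y0_3 = 148
x1_3 = 392
y1_3 = 244
y2_4 = 316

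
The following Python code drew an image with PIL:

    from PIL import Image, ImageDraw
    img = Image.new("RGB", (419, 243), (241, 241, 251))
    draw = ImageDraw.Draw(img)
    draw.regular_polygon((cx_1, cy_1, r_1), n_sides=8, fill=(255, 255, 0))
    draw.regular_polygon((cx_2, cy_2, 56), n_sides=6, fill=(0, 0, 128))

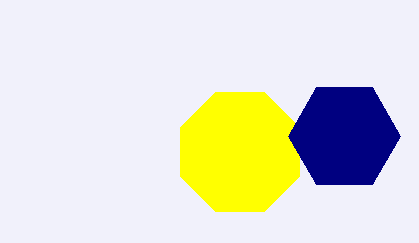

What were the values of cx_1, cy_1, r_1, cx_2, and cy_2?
cx_1 = 240
cy_1 = 152
r_1 = 64
cx_2 = 344
cy_2 = 136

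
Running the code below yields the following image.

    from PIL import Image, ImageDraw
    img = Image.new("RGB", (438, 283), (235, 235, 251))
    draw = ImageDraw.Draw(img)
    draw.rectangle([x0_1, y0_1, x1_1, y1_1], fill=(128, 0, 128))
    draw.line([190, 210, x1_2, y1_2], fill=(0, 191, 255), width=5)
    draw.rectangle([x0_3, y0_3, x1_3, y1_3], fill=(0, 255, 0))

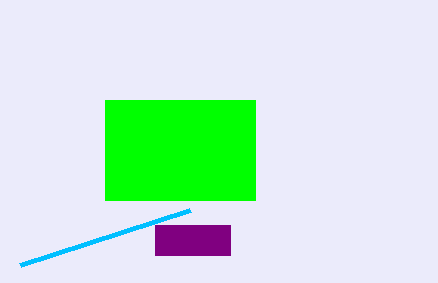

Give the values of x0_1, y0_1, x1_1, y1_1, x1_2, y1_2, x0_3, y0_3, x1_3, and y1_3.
x0_1 = 155
y0_1 = 225
x1_1 = 230
y1_1 = 255
x1_2 = 20
y1_2 = 265
x0_3 = 105
y0_3 = 100
x1_3 = 255
y1_3 = 200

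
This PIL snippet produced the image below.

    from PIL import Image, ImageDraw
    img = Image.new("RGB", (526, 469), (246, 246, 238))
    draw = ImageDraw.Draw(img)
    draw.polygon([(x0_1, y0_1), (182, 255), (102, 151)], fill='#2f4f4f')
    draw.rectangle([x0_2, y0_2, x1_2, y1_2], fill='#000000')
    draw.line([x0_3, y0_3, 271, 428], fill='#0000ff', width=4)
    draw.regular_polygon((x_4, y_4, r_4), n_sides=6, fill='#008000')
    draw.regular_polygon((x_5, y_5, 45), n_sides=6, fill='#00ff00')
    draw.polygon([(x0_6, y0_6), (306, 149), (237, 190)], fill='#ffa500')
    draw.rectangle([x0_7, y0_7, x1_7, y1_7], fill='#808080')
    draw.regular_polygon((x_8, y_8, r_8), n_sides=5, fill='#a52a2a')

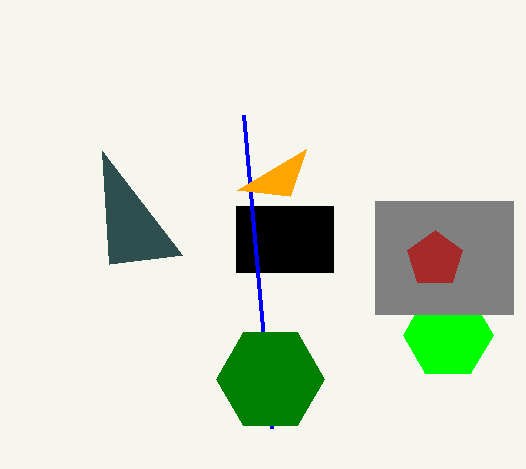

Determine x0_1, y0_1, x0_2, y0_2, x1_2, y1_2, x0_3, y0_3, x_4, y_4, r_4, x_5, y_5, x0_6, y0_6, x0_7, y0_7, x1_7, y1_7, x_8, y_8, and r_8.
x0_1 = 109
y0_1 = 264
x0_2 = 236
y0_2 = 206
x1_2 = 333
y1_2 = 272
x0_3 = 243
y0_3 = 115
x_4 = 270
y_4 = 379
r_4 = 54
x_5 = 448
y_5 = 335
x0_6 = 290
y0_6 = 196
x0_7 = 375
y0_7 = 201
x1_7 = 513
y1_7 = 314
x_8 = 435
y_8 = 259
r_8 = 29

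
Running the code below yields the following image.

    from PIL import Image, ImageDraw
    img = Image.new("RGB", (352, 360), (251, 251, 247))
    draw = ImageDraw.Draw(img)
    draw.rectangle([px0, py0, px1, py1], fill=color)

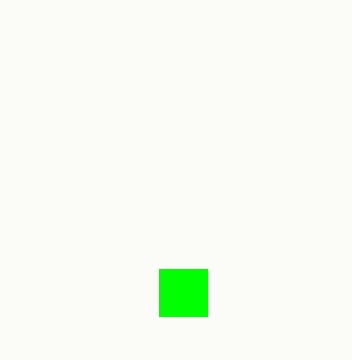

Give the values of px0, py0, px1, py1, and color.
px0 = 159
py0 = 269
px1 = 207
py1 = 316
color = 'lime'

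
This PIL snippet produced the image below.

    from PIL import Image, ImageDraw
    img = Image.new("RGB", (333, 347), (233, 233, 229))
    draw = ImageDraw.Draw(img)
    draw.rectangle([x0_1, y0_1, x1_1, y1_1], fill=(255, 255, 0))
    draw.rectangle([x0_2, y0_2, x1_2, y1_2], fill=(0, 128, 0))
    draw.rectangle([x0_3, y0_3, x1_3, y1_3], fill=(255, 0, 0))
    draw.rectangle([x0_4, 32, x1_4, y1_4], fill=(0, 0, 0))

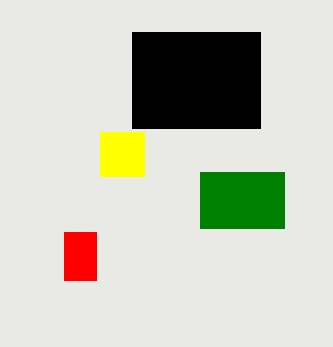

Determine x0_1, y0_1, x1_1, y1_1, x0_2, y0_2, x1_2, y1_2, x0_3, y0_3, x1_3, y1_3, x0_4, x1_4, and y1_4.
x0_1 = 100
y0_1 = 132
x1_1 = 144
y1_1 = 176
x0_2 = 200
y0_2 = 172
x1_2 = 284
y1_2 = 228
x0_3 = 64
y0_3 = 232
x1_3 = 96
y1_3 = 280
x0_4 = 132
x1_4 = 260
y1_4 = 128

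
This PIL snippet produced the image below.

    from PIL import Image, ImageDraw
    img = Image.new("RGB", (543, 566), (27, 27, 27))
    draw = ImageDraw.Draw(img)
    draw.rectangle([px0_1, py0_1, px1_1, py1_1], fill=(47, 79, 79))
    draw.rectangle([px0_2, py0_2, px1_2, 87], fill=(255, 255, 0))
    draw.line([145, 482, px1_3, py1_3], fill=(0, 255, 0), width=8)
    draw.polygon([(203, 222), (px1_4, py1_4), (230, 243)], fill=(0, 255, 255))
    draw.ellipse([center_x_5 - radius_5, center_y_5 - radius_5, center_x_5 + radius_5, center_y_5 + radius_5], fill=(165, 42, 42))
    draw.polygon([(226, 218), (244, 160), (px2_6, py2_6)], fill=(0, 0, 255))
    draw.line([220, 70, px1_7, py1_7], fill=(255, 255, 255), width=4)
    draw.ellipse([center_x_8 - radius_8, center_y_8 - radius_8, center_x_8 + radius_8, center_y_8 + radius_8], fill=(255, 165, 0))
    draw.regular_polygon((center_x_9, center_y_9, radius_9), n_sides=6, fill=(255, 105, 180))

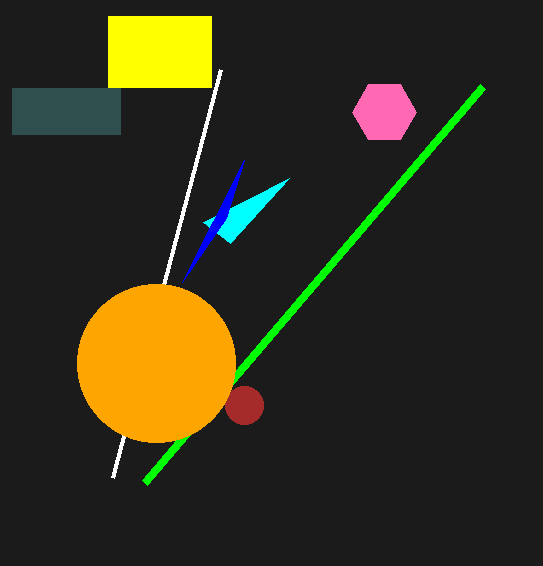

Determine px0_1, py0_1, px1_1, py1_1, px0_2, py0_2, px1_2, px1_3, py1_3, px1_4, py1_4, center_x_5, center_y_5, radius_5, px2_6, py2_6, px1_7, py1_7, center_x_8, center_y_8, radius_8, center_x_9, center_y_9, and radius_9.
px0_1 = 12; py0_1 = 88; px1_1 = 120; py1_1 = 134; px0_2 = 108; py0_2 = 16; px1_2 = 211; px1_3 = 483; py1_3 = 86; px1_4 = 289; py1_4 = 178; center_x_5 = 244; center_y_5 = 405; radius_5 = 19; px2_6 = 182; py2_6 = 282; px1_7 = 112; py1_7 = 478; center_x_8 = 156; center_y_8 = 363; radius_8 = 79; center_x_9 = 384; center_y_9 = 112; radius_9 = 32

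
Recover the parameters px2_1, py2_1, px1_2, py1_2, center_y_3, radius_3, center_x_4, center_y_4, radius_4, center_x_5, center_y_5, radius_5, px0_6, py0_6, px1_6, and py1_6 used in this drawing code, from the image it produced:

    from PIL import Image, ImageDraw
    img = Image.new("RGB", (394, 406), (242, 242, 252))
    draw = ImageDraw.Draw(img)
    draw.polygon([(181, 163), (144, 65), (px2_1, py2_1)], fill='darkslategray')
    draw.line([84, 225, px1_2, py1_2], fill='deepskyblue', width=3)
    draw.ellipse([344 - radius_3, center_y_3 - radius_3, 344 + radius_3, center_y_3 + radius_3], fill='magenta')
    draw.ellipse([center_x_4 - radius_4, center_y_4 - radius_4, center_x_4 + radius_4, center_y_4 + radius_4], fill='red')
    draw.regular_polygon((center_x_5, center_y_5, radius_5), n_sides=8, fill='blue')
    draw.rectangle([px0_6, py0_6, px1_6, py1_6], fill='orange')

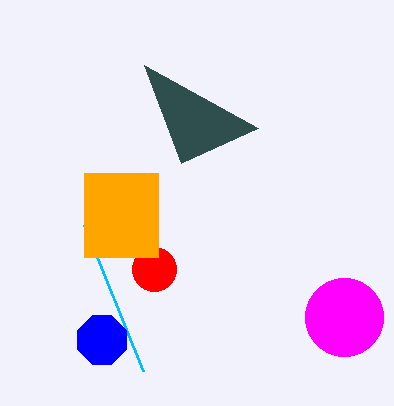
px2_1 = 258; py2_1 = 128; px1_2 = 143; py1_2 = 371; center_y_3 = 317; radius_3 = 39; center_x_4 = 154; center_y_4 = 269; radius_4 = 22; center_x_5 = 102; center_y_5 = 340; radius_5 = 26; px0_6 = 84; py0_6 = 173; px1_6 = 158; py1_6 = 257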